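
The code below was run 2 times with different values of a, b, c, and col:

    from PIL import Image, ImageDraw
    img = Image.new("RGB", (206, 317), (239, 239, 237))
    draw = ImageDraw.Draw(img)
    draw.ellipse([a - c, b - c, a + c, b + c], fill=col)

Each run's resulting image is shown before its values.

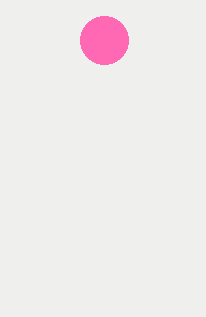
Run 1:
a = 104; b = 40; c = 24; col = 'hotpink'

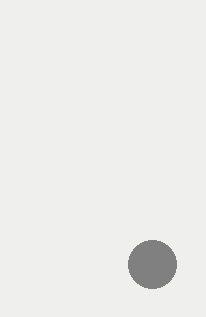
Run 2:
a = 152; b = 264; c = 24; col = 'gray'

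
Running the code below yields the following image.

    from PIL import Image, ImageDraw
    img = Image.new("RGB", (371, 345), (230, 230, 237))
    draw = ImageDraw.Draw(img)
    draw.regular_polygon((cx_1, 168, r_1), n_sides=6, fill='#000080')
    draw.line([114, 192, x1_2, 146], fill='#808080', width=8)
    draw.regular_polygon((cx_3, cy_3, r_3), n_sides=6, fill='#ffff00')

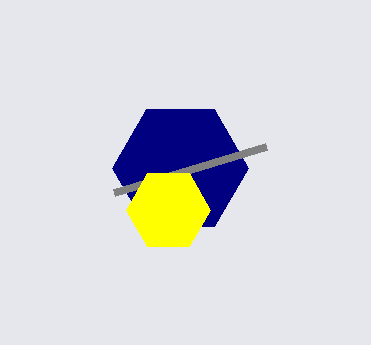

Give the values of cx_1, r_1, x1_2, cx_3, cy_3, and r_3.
cx_1 = 180; r_1 = 68; x1_2 = 266; cx_3 = 168; cy_3 = 210; r_3 = 42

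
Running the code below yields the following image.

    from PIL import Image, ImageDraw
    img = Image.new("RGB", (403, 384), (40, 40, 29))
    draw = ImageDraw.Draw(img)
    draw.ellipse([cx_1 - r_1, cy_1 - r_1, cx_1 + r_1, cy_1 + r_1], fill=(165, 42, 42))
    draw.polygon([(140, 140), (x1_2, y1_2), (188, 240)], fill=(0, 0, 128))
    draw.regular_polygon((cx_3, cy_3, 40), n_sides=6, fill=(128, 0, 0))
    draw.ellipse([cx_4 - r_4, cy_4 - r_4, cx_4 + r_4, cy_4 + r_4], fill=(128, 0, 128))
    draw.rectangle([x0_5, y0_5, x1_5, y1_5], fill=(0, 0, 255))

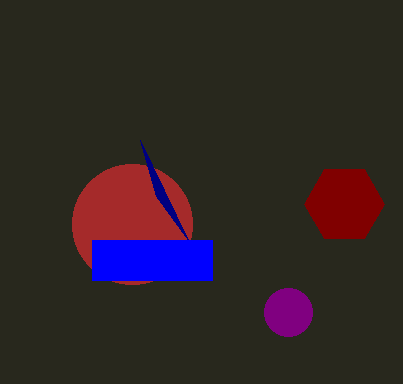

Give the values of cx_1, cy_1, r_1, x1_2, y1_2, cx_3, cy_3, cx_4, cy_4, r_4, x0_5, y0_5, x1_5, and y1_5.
cx_1 = 132; cy_1 = 224; r_1 = 60; x1_2 = 156; y1_2 = 196; cx_3 = 344; cy_3 = 204; cx_4 = 288; cy_4 = 312; r_4 = 24; x0_5 = 92; y0_5 = 240; x1_5 = 212; y1_5 = 280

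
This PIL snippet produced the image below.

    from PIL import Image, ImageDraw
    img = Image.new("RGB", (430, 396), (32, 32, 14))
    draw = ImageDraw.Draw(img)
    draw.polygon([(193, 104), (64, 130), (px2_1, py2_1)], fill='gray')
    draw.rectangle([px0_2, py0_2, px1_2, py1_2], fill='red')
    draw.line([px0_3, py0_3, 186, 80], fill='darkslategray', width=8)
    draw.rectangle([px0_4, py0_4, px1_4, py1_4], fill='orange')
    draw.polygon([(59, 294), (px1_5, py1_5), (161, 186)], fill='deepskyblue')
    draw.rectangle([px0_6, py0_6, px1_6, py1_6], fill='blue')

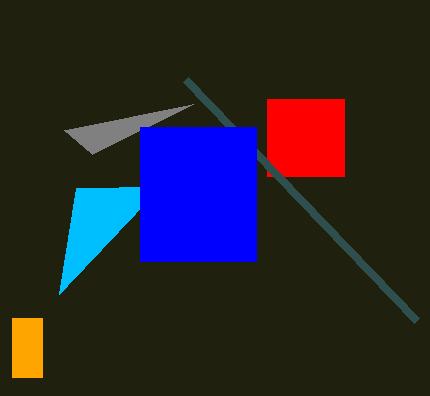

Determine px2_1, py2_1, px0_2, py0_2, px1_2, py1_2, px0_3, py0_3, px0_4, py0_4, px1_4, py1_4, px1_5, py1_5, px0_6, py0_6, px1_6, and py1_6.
px2_1 = 92
py2_1 = 154
px0_2 = 267
py0_2 = 99
px1_2 = 344
py1_2 = 176
px0_3 = 417
py0_3 = 321
px0_4 = 12
py0_4 = 318
px1_4 = 42
py1_4 = 377
px1_5 = 76
py1_5 = 188
px0_6 = 140
py0_6 = 127
px1_6 = 256
py1_6 = 261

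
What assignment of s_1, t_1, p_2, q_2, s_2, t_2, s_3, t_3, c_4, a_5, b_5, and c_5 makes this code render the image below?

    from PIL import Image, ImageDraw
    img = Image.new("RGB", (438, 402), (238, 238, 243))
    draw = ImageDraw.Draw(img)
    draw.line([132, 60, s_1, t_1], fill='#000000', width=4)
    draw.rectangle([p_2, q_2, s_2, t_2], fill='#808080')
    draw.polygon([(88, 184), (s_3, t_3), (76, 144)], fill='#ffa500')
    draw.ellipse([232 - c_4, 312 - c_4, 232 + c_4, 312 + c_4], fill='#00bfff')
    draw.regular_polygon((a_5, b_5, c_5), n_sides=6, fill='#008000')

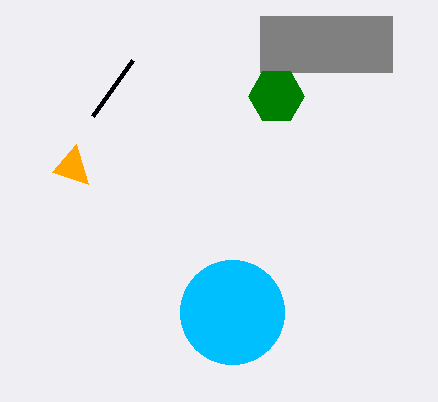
s_1 = 92; t_1 = 116; p_2 = 260; q_2 = 16; s_2 = 392; t_2 = 72; s_3 = 52; t_3 = 172; c_4 = 52; a_5 = 276; b_5 = 96; c_5 = 28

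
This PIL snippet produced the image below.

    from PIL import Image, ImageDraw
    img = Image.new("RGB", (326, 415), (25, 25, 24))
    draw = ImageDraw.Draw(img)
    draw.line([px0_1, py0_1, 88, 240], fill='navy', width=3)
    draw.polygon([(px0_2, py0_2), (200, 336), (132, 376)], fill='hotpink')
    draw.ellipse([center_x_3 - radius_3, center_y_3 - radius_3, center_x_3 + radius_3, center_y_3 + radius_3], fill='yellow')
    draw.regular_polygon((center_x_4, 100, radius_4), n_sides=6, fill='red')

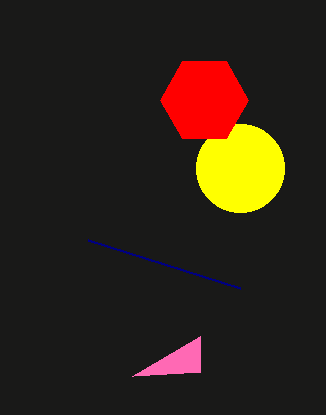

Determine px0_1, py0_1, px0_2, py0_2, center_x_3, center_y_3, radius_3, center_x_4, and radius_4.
px0_1 = 240
py0_1 = 288
px0_2 = 200
py0_2 = 372
center_x_3 = 240
center_y_3 = 168
radius_3 = 44
center_x_4 = 204
radius_4 = 44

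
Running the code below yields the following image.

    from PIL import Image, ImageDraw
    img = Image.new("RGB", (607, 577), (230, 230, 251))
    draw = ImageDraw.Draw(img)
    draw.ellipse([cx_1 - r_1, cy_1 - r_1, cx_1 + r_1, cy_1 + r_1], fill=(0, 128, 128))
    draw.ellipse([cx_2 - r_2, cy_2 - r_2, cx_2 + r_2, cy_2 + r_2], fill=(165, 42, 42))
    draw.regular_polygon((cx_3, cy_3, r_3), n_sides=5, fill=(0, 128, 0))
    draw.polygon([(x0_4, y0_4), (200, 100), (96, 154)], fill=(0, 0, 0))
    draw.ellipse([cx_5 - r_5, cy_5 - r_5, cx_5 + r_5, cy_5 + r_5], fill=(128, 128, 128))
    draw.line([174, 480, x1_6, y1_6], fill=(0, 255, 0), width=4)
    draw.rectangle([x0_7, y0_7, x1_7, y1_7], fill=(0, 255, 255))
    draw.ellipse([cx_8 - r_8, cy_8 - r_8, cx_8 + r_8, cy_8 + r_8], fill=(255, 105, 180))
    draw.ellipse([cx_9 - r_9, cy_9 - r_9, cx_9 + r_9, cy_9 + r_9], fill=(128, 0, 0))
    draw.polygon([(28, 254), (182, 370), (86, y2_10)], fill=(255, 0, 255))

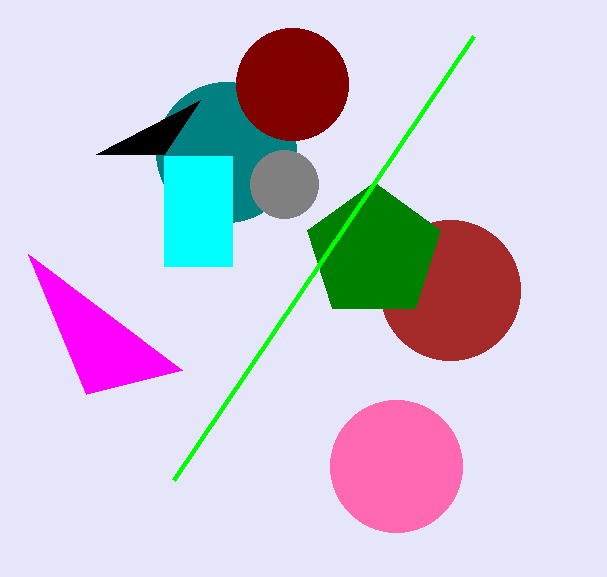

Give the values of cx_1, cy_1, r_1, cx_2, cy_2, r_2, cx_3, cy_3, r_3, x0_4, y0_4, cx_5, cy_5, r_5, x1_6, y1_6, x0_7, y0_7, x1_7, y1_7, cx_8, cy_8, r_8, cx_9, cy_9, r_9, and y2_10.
cx_1 = 226; cy_1 = 152; r_1 = 70; cx_2 = 450; cy_2 = 290; r_2 = 70; cx_3 = 374; cy_3 = 252; r_3 = 70; x0_4 = 164; y0_4 = 154; cx_5 = 284; cy_5 = 184; r_5 = 34; x1_6 = 474; y1_6 = 36; x0_7 = 164; y0_7 = 156; x1_7 = 232; y1_7 = 266; cx_8 = 396; cy_8 = 466; r_8 = 66; cx_9 = 292; cy_9 = 84; r_9 = 56; y2_10 = 394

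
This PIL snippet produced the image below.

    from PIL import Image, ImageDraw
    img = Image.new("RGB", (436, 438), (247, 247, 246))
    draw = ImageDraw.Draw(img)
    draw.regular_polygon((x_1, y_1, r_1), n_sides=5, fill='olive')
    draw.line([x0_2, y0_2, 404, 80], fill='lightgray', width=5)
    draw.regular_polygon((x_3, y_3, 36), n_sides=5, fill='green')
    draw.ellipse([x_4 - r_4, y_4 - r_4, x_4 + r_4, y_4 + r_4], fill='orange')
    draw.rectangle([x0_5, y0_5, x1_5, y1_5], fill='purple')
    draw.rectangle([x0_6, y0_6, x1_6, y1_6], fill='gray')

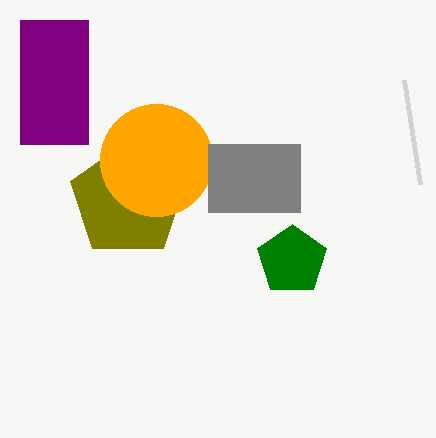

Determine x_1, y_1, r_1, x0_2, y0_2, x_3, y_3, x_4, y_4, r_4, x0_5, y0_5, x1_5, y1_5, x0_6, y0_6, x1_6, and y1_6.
x_1 = 128, y_1 = 200, r_1 = 60, x0_2 = 420, y0_2 = 184, x_3 = 292, y_3 = 260, x_4 = 156, y_4 = 160, r_4 = 56, x0_5 = 20, y0_5 = 20, x1_5 = 88, y1_5 = 144, x0_6 = 208, y0_6 = 144, x1_6 = 300, y1_6 = 212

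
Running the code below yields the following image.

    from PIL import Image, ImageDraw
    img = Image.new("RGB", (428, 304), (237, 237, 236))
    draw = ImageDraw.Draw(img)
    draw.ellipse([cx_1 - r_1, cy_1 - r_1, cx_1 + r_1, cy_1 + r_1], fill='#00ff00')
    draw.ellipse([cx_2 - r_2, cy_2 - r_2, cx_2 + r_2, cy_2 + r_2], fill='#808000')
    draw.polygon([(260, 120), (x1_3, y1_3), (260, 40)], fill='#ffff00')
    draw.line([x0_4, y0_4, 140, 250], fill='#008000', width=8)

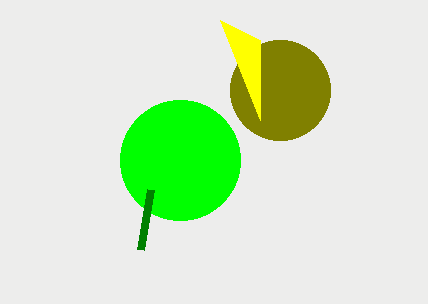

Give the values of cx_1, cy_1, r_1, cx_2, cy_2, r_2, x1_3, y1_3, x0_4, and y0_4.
cx_1 = 180, cy_1 = 160, r_1 = 60, cx_2 = 280, cy_2 = 90, r_2 = 50, x1_3 = 220, y1_3 = 20, x0_4 = 150, y0_4 = 190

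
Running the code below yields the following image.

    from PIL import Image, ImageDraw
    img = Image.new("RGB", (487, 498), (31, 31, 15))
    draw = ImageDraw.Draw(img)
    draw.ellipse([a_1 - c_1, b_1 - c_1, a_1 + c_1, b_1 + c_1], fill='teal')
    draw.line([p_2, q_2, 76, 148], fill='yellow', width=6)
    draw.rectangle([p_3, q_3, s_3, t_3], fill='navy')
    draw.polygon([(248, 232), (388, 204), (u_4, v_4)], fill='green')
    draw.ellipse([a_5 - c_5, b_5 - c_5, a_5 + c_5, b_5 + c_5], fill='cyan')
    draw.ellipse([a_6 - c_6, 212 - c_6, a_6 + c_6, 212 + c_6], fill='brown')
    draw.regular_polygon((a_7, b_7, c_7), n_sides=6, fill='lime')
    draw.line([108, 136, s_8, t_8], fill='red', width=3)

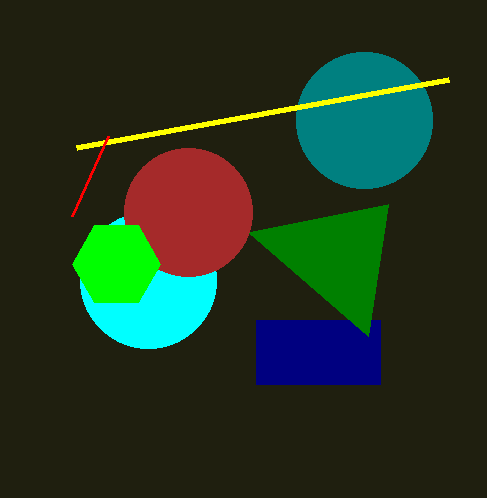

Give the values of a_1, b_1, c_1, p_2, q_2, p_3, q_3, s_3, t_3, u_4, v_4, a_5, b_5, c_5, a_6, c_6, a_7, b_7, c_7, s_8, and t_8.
a_1 = 364
b_1 = 120
c_1 = 68
p_2 = 448
q_2 = 80
p_3 = 256
q_3 = 320
s_3 = 380
t_3 = 384
u_4 = 368
v_4 = 336
a_5 = 148
b_5 = 280
c_5 = 68
a_6 = 188
c_6 = 64
a_7 = 116
b_7 = 264
c_7 = 44
s_8 = 72
t_8 = 216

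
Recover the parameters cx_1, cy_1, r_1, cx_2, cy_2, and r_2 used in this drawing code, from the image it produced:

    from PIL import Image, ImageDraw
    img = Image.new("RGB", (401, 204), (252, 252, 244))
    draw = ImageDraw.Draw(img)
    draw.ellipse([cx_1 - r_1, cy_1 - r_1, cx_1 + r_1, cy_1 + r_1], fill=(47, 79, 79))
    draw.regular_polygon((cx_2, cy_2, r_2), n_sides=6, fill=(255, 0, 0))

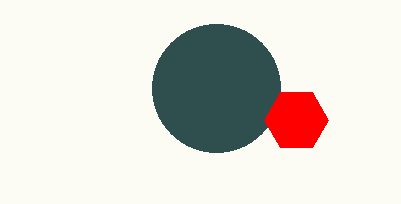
cx_1 = 216, cy_1 = 88, r_1 = 64, cx_2 = 296, cy_2 = 120, r_2 = 32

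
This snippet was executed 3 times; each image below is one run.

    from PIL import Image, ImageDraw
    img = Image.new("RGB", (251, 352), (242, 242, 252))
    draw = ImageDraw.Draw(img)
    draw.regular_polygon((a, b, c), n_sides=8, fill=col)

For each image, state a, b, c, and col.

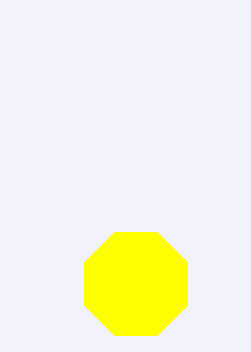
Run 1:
a = 136; b = 284; c = 56; col = 'yellow'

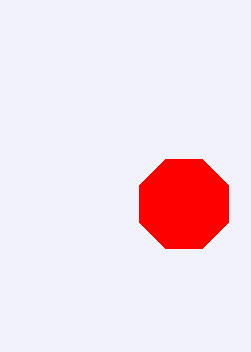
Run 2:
a = 184, b = 204, c = 48, col = 'red'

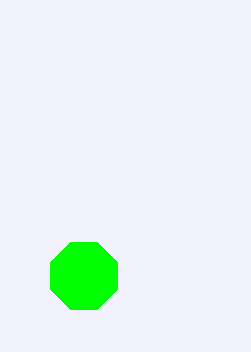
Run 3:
a = 84, b = 276, c = 36, col = 'lime'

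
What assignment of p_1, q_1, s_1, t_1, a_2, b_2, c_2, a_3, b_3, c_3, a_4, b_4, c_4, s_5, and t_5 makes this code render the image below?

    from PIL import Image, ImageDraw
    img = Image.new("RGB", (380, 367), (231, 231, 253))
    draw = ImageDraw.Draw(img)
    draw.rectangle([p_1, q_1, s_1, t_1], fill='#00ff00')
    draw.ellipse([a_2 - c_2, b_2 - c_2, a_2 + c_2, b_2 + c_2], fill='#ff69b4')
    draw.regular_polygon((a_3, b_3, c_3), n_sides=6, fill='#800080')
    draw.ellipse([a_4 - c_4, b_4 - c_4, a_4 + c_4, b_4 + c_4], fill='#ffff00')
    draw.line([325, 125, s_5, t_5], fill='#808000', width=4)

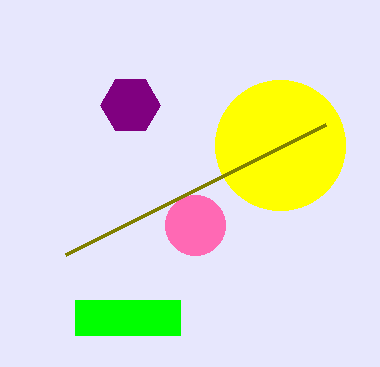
p_1 = 75, q_1 = 300, s_1 = 180, t_1 = 335, a_2 = 195, b_2 = 225, c_2 = 30, a_3 = 130, b_3 = 105, c_3 = 30, a_4 = 280, b_4 = 145, c_4 = 65, s_5 = 65, t_5 = 255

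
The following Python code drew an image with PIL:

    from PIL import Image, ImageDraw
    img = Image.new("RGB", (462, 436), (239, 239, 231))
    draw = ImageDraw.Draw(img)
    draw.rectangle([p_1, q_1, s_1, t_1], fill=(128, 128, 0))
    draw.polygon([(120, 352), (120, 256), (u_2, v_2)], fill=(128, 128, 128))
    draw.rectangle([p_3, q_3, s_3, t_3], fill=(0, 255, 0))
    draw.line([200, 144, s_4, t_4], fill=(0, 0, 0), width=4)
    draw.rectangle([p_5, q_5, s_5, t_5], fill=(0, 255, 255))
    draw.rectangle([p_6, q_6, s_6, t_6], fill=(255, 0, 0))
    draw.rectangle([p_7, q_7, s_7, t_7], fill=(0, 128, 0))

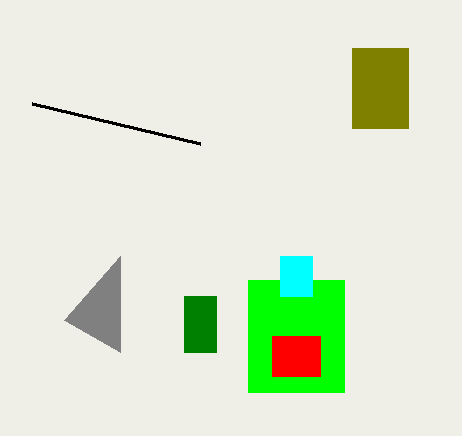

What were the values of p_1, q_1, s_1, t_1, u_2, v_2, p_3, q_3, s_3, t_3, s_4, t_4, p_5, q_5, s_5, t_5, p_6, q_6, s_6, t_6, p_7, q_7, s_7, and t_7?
p_1 = 352; q_1 = 48; s_1 = 408; t_1 = 128; u_2 = 64; v_2 = 320; p_3 = 248; q_3 = 280; s_3 = 344; t_3 = 392; s_4 = 32; t_4 = 104; p_5 = 280; q_5 = 256; s_5 = 312; t_5 = 296; p_6 = 272; q_6 = 336; s_6 = 320; t_6 = 376; p_7 = 184; q_7 = 296; s_7 = 216; t_7 = 352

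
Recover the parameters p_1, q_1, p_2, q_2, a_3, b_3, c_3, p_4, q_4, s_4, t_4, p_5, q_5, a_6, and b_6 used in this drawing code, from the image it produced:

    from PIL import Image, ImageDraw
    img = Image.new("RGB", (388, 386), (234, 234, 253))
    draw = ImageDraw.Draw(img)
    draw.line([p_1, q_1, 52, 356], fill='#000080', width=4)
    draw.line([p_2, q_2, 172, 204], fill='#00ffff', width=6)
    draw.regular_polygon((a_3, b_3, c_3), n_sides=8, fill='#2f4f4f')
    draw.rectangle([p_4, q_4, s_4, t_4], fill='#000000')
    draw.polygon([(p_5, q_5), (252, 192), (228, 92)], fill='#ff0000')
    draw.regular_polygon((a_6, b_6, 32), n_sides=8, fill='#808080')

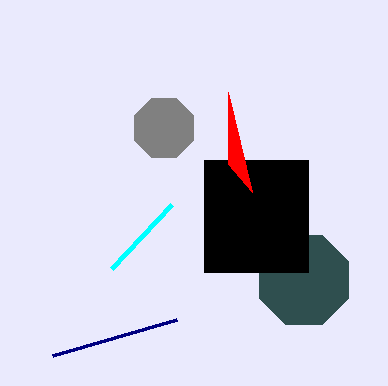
p_1 = 176, q_1 = 320, p_2 = 112, q_2 = 268, a_3 = 304, b_3 = 280, c_3 = 48, p_4 = 204, q_4 = 160, s_4 = 308, t_4 = 272, p_5 = 228, q_5 = 164, a_6 = 164, b_6 = 128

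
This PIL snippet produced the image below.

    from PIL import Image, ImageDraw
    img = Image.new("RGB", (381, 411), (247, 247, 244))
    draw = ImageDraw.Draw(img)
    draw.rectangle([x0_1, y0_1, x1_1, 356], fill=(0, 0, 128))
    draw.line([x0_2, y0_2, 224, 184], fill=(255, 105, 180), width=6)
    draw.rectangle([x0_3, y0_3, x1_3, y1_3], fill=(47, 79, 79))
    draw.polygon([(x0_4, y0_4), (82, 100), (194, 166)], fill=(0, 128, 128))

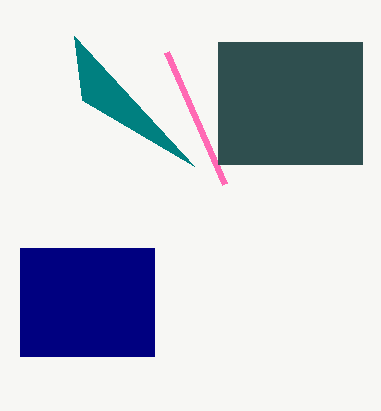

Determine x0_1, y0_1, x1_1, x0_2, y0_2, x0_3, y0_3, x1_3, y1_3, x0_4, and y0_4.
x0_1 = 20
y0_1 = 248
x1_1 = 154
x0_2 = 166
y0_2 = 52
x0_3 = 218
y0_3 = 42
x1_3 = 362
y1_3 = 164
x0_4 = 74
y0_4 = 36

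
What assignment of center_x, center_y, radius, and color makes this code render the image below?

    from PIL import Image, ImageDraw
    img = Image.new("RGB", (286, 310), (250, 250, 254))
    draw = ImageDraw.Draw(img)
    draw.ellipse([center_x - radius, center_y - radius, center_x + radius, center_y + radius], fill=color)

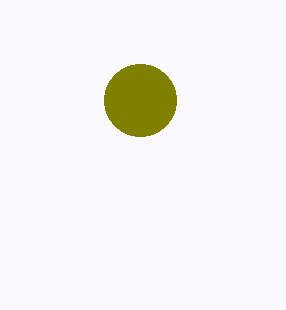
center_x = 140; center_y = 100; radius = 36; color = 'olive'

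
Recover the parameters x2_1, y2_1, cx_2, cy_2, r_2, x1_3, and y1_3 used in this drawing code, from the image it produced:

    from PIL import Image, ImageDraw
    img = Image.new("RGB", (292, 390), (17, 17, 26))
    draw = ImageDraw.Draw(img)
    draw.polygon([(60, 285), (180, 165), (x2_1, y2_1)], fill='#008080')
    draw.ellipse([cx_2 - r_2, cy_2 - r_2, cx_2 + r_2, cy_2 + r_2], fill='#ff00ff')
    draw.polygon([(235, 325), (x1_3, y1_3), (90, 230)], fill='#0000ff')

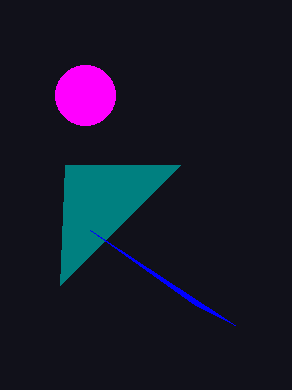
x2_1 = 65; y2_1 = 165; cx_2 = 85; cy_2 = 95; r_2 = 30; x1_3 = 195; y1_3 = 305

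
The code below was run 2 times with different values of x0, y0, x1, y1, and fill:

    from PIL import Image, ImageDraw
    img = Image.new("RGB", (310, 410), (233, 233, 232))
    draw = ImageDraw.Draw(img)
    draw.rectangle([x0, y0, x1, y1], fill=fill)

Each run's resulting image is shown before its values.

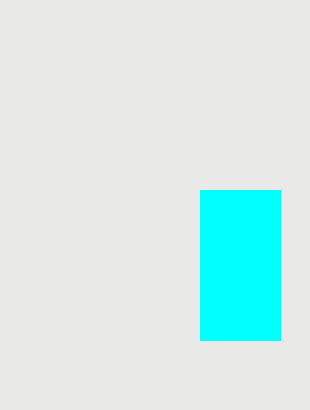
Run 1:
x0 = 200, y0 = 190, x1 = 280, y1 = 340, fill = 'cyan'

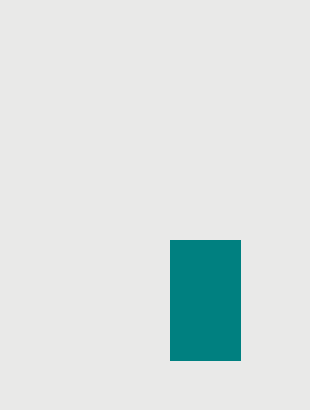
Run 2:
x0 = 170, y0 = 240, x1 = 240, y1 = 360, fill = 'teal'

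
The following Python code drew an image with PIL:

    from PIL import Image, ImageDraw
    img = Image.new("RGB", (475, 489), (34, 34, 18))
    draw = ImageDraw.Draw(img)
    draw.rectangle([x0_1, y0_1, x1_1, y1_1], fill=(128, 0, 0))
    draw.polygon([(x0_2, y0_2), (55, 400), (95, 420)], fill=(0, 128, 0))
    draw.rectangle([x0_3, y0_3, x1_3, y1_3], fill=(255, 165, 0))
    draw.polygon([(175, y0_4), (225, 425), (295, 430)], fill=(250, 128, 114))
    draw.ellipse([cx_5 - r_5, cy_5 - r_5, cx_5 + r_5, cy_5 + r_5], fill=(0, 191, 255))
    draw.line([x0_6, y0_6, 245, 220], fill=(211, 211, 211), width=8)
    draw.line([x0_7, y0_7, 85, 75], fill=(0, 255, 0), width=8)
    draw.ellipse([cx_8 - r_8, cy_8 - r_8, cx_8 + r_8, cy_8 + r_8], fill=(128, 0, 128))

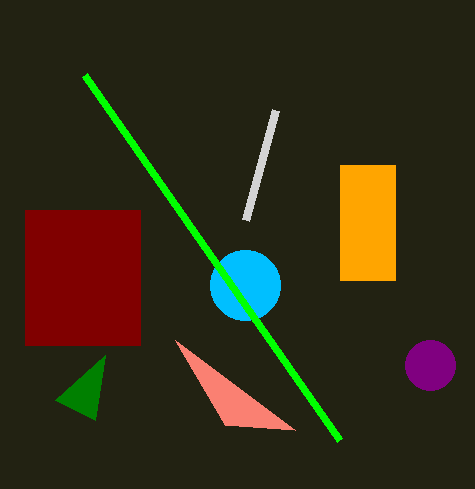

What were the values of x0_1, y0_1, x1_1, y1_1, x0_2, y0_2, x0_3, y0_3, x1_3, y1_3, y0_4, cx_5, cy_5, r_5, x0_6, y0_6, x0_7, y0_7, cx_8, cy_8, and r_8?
x0_1 = 25
y0_1 = 210
x1_1 = 140
y1_1 = 345
x0_2 = 105
y0_2 = 355
x0_3 = 340
y0_3 = 165
x1_3 = 395
y1_3 = 280
y0_4 = 340
cx_5 = 245
cy_5 = 285
r_5 = 35
x0_6 = 275
y0_6 = 110
x0_7 = 340
y0_7 = 440
cx_8 = 430
cy_8 = 365
r_8 = 25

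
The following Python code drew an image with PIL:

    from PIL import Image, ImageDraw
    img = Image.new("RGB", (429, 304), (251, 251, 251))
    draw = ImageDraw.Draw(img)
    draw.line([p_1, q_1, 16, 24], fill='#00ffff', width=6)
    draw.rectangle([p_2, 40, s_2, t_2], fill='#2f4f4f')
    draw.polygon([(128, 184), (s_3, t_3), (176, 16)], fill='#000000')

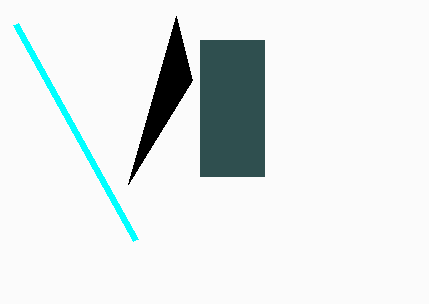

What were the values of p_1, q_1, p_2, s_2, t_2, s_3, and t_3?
p_1 = 136; q_1 = 240; p_2 = 200; s_2 = 264; t_2 = 176; s_3 = 192; t_3 = 80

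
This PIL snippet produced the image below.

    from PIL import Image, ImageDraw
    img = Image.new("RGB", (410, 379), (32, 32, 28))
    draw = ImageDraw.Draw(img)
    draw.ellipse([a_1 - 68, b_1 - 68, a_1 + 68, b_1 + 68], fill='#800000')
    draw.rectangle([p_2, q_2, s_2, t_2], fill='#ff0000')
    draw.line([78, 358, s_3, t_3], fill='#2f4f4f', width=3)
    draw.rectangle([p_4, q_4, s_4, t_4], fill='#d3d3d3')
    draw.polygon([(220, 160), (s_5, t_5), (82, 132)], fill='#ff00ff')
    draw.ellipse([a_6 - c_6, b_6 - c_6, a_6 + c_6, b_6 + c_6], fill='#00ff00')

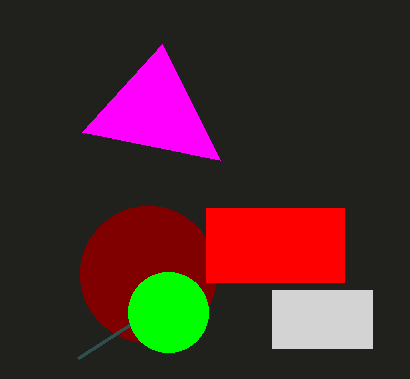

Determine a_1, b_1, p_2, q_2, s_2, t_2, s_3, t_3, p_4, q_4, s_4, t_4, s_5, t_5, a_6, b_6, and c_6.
a_1 = 148; b_1 = 274; p_2 = 206; q_2 = 208; s_2 = 344; t_2 = 282; s_3 = 196; t_3 = 282; p_4 = 272; q_4 = 290; s_4 = 372; t_4 = 348; s_5 = 162; t_5 = 44; a_6 = 168; b_6 = 312; c_6 = 40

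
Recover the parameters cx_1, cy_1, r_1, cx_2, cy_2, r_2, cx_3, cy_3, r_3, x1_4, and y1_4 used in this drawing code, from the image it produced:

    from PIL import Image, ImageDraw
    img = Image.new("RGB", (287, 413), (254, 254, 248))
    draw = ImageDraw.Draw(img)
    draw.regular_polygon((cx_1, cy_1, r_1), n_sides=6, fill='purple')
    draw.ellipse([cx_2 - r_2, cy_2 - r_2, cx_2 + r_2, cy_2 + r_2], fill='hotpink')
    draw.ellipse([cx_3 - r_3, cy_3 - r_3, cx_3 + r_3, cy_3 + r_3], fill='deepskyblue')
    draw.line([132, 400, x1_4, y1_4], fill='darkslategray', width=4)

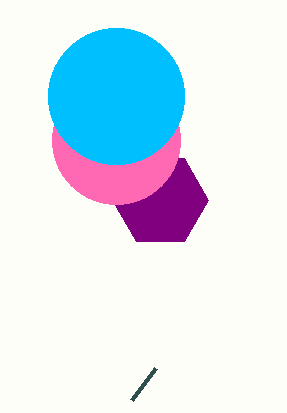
cx_1 = 160, cy_1 = 200, r_1 = 48, cx_2 = 116, cy_2 = 140, r_2 = 64, cx_3 = 116, cy_3 = 96, r_3 = 68, x1_4 = 156, y1_4 = 368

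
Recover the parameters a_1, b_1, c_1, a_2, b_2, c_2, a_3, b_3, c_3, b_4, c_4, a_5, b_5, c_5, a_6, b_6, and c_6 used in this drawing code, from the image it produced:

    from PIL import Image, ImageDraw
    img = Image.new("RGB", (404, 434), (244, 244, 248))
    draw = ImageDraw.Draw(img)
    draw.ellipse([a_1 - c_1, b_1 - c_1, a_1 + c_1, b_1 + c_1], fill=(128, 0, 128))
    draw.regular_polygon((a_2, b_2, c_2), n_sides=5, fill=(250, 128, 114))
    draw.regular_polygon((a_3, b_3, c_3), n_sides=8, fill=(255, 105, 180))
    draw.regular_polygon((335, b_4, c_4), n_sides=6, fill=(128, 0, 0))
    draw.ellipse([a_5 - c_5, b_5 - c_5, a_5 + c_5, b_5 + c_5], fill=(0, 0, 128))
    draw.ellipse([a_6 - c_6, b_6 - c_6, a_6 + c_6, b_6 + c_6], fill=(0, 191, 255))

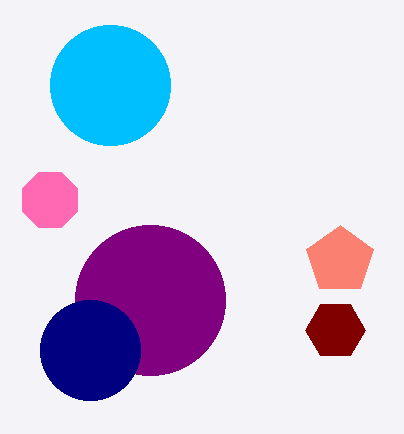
a_1 = 150; b_1 = 300; c_1 = 75; a_2 = 340; b_2 = 260; c_2 = 35; a_3 = 50; b_3 = 200; c_3 = 30; b_4 = 330; c_4 = 30; a_5 = 90; b_5 = 350; c_5 = 50; a_6 = 110; b_6 = 85; c_6 = 60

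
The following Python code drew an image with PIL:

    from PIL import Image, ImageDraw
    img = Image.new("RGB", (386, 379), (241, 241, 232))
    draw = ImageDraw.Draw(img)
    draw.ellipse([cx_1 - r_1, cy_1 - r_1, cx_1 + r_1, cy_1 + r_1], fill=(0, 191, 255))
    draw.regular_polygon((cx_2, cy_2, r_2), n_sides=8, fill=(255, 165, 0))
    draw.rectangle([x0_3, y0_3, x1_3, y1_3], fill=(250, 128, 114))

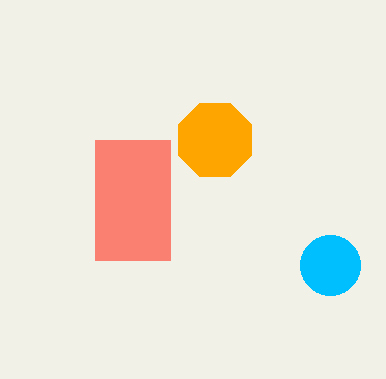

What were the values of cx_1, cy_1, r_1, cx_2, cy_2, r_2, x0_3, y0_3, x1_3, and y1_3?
cx_1 = 330; cy_1 = 265; r_1 = 30; cx_2 = 215; cy_2 = 140; r_2 = 40; x0_3 = 95; y0_3 = 140; x1_3 = 170; y1_3 = 260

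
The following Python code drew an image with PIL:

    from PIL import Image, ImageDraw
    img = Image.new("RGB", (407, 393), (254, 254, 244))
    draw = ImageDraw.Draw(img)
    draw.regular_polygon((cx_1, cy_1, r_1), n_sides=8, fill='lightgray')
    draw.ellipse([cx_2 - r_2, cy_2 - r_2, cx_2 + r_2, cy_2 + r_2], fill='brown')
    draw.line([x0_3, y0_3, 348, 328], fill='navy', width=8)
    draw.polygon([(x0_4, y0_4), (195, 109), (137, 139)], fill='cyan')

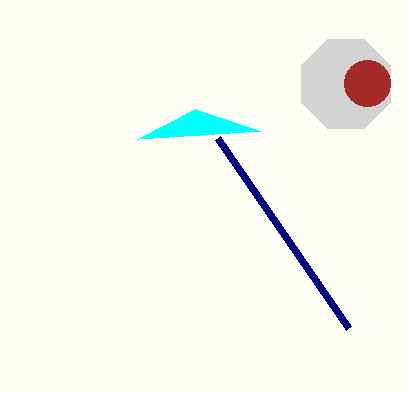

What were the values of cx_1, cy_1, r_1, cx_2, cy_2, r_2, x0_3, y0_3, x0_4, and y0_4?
cx_1 = 346
cy_1 = 84
r_1 = 48
cx_2 = 367
cy_2 = 83
r_2 = 23
x0_3 = 217
y0_3 = 138
x0_4 = 261
y0_4 = 131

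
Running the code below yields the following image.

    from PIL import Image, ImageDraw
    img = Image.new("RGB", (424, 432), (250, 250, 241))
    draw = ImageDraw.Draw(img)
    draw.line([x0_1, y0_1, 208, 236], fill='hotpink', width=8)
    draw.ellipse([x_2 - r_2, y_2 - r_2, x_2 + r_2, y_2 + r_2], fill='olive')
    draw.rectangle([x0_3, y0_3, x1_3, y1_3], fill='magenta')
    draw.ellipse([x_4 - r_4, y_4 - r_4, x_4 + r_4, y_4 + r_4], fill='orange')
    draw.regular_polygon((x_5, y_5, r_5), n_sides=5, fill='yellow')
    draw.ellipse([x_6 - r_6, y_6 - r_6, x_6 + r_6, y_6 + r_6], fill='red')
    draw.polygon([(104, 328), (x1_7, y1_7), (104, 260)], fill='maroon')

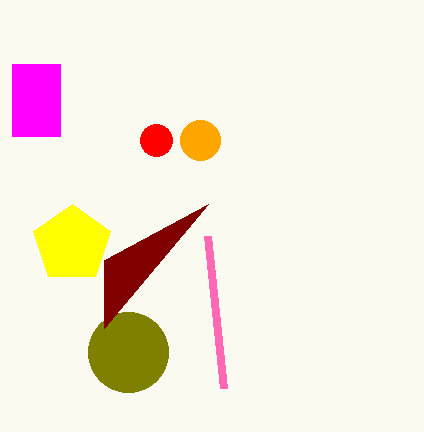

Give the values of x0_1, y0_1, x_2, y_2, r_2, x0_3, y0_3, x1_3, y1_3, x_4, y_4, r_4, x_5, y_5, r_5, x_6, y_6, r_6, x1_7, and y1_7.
x0_1 = 224, y0_1 = 388, x_2 = 128, y_2 = 352, r_2 = 40, x0_3 = 12, y0_3 = 64, x1_3 = 60, y1_3 = 136, x_4 = 200, y_4 = 140, r_4 = 20, x_5 = 72, y_5 = 244, r_5 = 40, x_6 = 156, y_6 = 140, r_6 = 16, x1_7 = 208, y1_7 = 204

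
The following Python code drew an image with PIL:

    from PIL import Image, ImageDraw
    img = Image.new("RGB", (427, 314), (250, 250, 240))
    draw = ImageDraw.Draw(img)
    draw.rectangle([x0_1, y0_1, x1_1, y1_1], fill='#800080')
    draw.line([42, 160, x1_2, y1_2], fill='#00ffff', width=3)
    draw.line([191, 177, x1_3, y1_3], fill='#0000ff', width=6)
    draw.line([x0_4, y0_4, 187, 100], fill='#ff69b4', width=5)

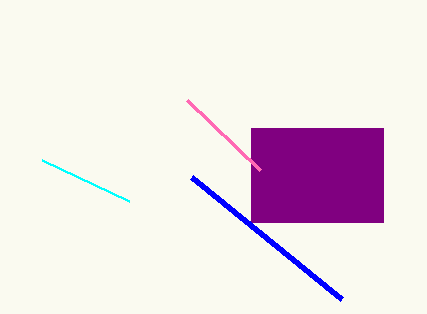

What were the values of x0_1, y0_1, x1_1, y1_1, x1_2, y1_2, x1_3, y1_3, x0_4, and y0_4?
x0_1 = 251
y0_1 = 128
x1_1 = 383
y1_1 = 222
x1_2 = 129
y1_2 = 201
x1_3 = 341
y1_3 = 299
x0_4 = 260
y0_4 = 170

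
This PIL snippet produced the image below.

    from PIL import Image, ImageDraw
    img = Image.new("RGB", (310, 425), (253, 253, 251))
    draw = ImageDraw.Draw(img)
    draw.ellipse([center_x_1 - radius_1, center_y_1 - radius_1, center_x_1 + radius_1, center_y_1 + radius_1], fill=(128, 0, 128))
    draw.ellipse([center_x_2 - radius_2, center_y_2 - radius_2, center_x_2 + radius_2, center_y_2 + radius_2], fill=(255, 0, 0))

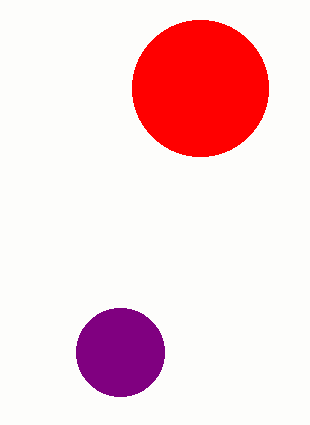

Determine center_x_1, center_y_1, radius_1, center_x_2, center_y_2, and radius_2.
center_x_1 = 120, center_y_1 = 352, radius_1 = 44, center_x_2 = 200, center_y_2 = 88, radius_2 = 68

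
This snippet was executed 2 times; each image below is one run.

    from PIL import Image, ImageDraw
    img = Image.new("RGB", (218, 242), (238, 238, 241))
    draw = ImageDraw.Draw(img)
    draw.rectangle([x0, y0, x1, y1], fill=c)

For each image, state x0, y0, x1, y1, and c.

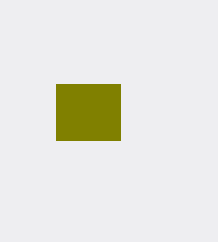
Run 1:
x0 = 56
y0 = 84
x1 = 120
y1 = 140
c = 'olive'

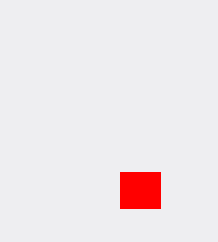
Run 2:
x0 = 120, y0 = 172, x1 = 160, y1 = 208, c = 'red'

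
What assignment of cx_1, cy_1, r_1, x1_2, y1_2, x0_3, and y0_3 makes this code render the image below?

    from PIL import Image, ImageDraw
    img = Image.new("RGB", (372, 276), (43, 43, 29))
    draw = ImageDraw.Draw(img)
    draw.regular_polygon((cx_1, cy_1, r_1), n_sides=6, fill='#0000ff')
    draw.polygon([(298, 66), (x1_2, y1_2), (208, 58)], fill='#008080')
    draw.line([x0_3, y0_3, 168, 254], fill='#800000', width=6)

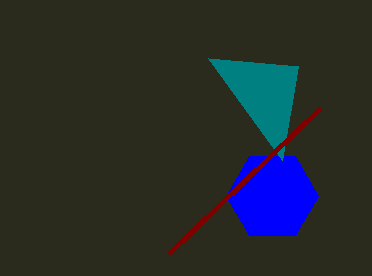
cx_1 = 272
cy_1 = 196
r_1 = 46
x1_2 = 282
y1_2 = 160
x0_3 = 320
y0_3 = 108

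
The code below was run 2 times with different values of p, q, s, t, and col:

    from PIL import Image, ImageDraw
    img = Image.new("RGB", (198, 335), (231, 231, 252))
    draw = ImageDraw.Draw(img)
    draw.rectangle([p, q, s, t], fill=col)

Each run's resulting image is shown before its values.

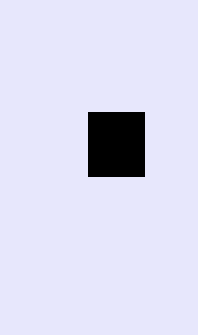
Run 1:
p = 88, q = 112, s = 144, t = 176, col = 'black'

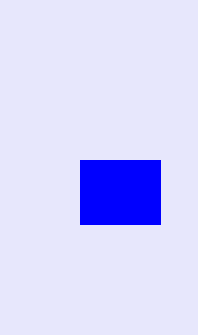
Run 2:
p = 80; q = 160; s = 160; t = 224; col = 'blue'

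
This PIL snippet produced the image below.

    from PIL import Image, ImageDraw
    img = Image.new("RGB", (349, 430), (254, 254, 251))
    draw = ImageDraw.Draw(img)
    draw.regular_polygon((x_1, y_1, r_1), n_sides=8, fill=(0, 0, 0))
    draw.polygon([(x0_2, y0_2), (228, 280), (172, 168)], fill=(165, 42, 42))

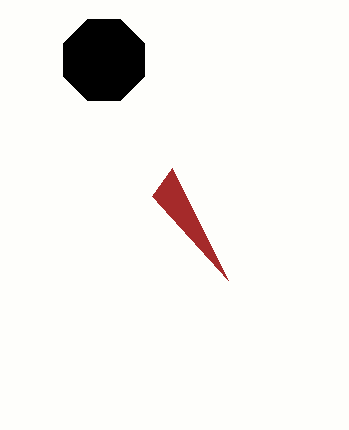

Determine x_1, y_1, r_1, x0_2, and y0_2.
x_1 = 104
y_1 = 60
r_1 = 44
x0_2 = 152
y0_2 = 196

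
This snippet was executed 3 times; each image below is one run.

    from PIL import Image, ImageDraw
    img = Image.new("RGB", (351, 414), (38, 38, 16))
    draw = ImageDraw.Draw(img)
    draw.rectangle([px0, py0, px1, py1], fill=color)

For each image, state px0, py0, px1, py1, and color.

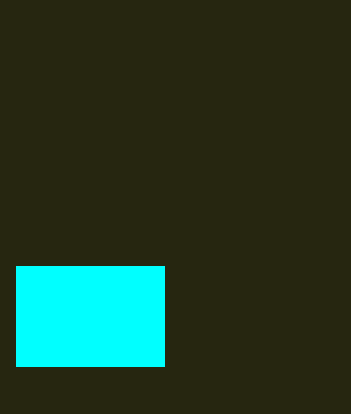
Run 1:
px0 = 16; py0 = 266; px1 = 164; py1 = 366; color = 'cyan'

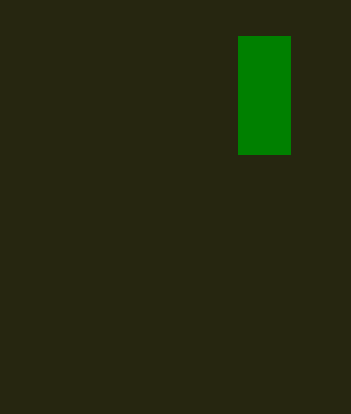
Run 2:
px0 = 238
py0 = 36
px1 = 290
py1 = 154
color = 'green'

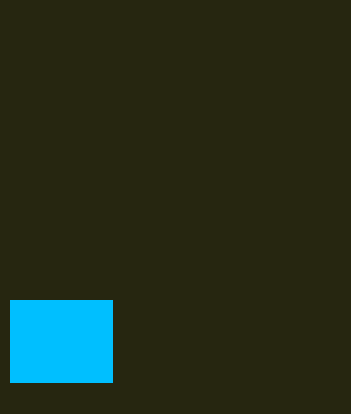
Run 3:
px0 = 10; py0 = 300; px1 = 112; py1 = 382; color = 'deepskyblue'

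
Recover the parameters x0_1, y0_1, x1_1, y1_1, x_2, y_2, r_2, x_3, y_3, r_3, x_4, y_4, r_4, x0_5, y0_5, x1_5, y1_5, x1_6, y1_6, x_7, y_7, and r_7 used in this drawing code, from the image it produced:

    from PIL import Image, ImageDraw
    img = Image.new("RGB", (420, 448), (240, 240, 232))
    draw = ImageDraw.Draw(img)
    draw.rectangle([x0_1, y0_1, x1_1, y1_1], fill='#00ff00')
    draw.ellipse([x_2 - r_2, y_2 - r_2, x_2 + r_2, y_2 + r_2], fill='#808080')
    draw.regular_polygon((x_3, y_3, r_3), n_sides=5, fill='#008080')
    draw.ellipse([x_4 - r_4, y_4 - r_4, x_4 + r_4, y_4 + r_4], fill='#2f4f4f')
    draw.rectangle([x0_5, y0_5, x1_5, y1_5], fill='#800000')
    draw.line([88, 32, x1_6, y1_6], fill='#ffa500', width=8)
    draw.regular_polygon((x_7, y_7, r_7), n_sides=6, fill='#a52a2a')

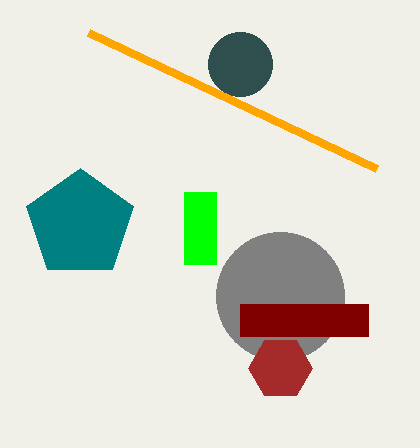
x0_1 = 184; y0_1 = 192; x1_1 = 216; y1_1 = 264; x_2 = 280; y_2 = 296; r_2 = 64; x_3 = 80; y_3 = 224; r_3 = 56; x_4 = 240; y_4 = 64; r_4 = 32; x0_5 = 240; y0_5 = 304; x1_5 = 368; y1_5 = 336; x1_6 = 376; y1_6 = 168; x_7 = 280; y_7 = 368; r_7 = 32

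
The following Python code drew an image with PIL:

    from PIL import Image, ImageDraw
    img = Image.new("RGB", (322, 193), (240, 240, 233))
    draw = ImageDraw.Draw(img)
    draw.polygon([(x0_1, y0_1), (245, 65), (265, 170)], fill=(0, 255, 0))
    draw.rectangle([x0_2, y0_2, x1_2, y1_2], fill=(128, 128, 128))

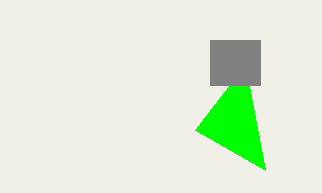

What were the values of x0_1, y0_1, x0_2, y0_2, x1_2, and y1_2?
x0_1 = 195, y0_1 = 130, x0_2 = 210, y0_2 = 40, x1_2 = 260, y1_2 = 85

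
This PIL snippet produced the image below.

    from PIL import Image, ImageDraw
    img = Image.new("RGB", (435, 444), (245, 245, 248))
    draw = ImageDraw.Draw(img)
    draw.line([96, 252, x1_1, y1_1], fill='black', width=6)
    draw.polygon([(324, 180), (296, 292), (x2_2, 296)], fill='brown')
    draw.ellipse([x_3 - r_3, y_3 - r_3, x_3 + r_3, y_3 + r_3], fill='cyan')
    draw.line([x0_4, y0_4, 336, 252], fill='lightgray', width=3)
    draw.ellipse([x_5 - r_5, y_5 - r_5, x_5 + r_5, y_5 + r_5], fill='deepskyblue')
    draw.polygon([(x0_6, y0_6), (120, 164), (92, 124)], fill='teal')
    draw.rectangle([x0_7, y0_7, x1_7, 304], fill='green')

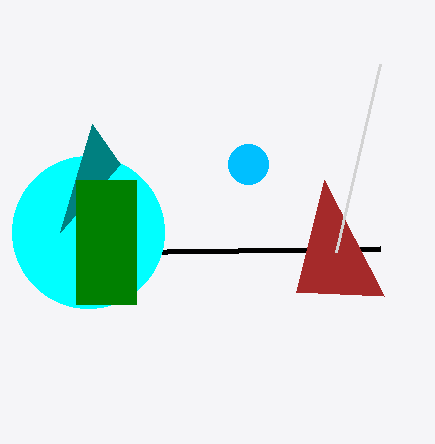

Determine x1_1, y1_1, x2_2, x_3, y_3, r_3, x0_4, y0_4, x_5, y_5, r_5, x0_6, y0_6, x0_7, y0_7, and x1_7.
x1_1 = 380; y1_1 = 248; x2_2 = 384; x_3 = 88; y_3 = 232; r_3 = 76; x0_4 = 380; y0_4 = 64; x_5 = 248; y_5 = 164; r_5 = 20; x0_6 = 60; y0_6 = 232; x0_7 = 76; y0_7 = 180; x1_7 = 136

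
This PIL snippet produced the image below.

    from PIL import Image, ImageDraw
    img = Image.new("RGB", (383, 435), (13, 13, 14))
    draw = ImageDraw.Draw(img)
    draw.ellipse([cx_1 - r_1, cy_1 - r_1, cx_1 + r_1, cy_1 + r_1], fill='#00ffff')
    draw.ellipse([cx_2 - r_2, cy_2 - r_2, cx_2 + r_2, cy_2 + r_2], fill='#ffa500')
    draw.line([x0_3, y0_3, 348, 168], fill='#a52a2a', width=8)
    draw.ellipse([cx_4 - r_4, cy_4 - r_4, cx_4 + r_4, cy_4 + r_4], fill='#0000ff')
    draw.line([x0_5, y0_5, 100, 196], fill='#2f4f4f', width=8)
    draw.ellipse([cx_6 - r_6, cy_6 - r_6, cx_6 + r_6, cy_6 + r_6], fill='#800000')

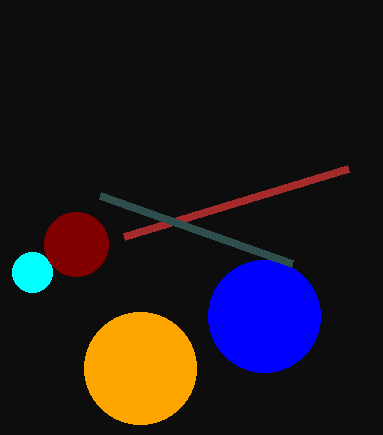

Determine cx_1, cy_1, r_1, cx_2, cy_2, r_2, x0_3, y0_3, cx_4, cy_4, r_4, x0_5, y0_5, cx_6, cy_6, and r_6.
cx_1 = 32; cy_1 = 272; r_1 = 20; cx_2 = 140; cy_2 = 368; r_2 = 56; x0_3 = 124; y0_3 = 236; cx_4 = 264; cy_4 = 316; r_4 = 56; x0_5 = 292; y0_5 = 264; cx_6 = 76; cy_6 = 244; r_6 = 32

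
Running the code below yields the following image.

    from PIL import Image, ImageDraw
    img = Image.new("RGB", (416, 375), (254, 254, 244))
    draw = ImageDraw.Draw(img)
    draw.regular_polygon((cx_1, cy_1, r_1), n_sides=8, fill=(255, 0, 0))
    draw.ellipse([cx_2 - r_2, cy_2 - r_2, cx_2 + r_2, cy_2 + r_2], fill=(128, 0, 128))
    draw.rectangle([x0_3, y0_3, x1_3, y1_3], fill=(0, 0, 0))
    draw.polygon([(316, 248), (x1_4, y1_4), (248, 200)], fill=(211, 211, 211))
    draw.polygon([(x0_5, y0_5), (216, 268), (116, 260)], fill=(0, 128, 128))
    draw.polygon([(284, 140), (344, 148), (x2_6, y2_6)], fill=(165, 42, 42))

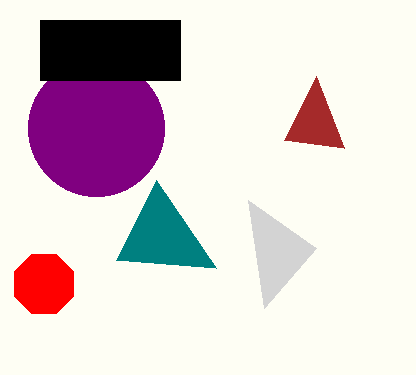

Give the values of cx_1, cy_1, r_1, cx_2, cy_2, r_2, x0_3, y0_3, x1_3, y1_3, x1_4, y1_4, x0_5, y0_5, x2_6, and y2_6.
cx_1 = 44
cy_1 = 284
r_1 = 32
cx_2 = 96
cy_2 = 128
r_2 = 68
x0_3 = 40
y0_3 = 20
x1_3 = 180
y1_3 = 80
x1_4 = 264
y1_4 = 308
x0_5 = 156
y0_5 = 180
x2_6 = 316
y2_6 = 76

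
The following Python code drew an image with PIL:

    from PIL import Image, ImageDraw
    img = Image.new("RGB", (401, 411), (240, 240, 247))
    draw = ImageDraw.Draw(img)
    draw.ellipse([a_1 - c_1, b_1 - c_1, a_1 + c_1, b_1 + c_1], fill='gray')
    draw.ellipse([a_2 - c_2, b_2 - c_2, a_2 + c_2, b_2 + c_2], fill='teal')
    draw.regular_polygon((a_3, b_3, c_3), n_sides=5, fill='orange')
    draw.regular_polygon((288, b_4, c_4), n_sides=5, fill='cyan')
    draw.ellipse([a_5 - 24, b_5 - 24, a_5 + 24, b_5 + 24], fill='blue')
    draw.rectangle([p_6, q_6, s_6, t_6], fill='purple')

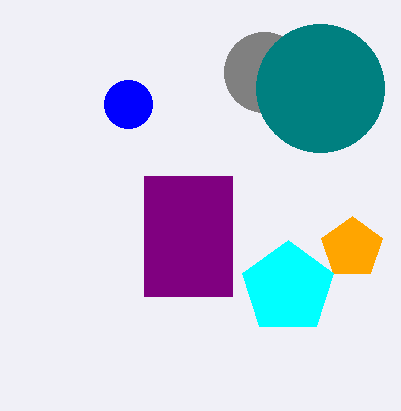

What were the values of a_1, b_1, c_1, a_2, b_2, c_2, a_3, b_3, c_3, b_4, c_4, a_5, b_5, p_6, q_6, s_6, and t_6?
a_1 = 264; b_1 = 72; c_1 = 40; a_2 = 320; b_2 = 88; c_2 = 64; a_3 = 352; b_3 = 248; c_3 = 32; b_4 = 288; c_4 = 48; a_5 = 128; b_5 = 104; p_6 = 144; q_6 = 176; s_6 = 232; t_6 = 296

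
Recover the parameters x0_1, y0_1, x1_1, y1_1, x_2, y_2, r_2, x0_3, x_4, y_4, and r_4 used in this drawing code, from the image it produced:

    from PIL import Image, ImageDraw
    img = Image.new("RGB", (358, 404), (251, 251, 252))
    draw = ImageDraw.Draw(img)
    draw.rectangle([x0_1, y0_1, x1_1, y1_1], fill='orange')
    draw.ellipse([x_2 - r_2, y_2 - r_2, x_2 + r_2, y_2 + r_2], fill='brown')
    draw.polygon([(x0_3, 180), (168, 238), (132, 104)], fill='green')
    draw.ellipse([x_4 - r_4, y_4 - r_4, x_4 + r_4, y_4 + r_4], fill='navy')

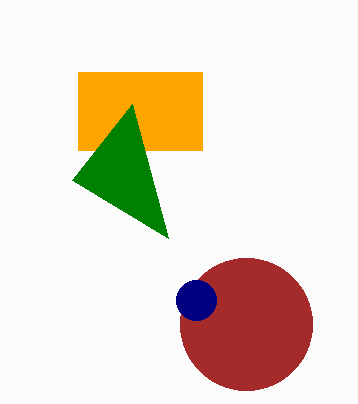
x0_1 = 78; y0_1 = 72; x1_1 = 202; y1_1 = 150; x_2 = 246; y_2 = 324; r_2 = 66; x0_3 = 72; x_4 = 196; y_4 = 300; r_4 = 20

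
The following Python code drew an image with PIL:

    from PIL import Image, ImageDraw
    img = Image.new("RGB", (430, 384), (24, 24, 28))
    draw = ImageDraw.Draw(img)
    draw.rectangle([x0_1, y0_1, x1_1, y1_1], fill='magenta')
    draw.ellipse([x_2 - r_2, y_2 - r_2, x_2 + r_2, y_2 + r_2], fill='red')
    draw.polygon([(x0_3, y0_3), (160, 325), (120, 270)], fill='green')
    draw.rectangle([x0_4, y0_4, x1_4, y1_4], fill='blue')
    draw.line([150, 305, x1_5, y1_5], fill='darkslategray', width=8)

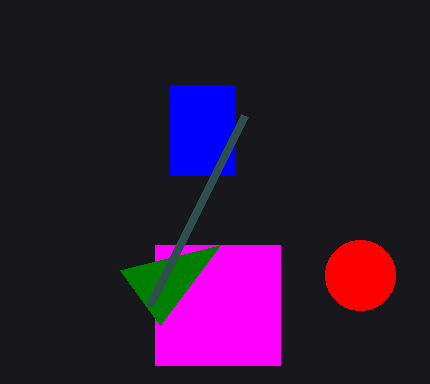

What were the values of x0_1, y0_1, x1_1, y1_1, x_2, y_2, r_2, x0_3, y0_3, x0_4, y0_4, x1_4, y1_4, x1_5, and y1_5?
x0_1 = 155; y0_1 = 245; x1_1 = 280; y1_1 = 365; x_2 = 360; y_2 = 275; r_2 = 35; x0_3 = 220; y0_3 = 245; x0_4 = 170; y0_4 = 85; x1_4 = 235; y1_4 = 175; x1_5 = 245; y1_5 = 115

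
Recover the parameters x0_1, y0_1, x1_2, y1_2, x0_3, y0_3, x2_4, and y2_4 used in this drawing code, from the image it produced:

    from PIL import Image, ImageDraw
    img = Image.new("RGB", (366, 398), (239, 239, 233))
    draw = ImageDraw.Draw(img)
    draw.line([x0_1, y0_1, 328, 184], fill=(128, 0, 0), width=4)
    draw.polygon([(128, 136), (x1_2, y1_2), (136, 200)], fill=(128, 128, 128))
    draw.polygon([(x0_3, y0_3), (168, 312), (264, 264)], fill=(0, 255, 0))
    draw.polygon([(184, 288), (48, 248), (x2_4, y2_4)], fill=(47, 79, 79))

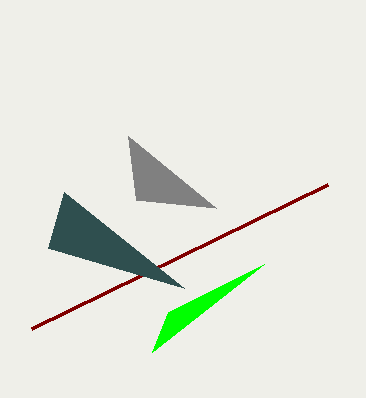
x0_1 = 32; y0_1 = 328; x1_2 = 216; y1_2 = 208; x0_3 = 152; y0_3 = 352; x2_4 = 64; y2_4 = 192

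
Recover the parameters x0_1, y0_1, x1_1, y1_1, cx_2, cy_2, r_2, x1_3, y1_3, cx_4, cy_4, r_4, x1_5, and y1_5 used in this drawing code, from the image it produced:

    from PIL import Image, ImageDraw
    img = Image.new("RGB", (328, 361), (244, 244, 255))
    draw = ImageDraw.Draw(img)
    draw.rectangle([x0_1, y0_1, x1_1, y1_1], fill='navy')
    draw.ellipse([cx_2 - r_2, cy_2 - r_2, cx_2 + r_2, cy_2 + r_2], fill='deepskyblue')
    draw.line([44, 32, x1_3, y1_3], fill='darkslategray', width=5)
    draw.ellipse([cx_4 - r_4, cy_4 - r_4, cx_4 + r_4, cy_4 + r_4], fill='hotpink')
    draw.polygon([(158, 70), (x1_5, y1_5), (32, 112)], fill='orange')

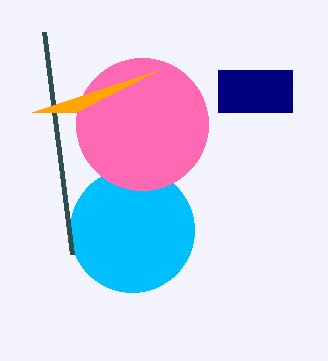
x0_1 = 218
y0_1 = 70
x1_1 = 292
y1_1 = 112
cx_2 = 132
cy_2 = 230
r_2 = 62
x1_3 = 72
y1_3 = 254
cx_4 = 142
cy_4 = 124
r_4 = 66
x1_5 = 76
y1_5 = 112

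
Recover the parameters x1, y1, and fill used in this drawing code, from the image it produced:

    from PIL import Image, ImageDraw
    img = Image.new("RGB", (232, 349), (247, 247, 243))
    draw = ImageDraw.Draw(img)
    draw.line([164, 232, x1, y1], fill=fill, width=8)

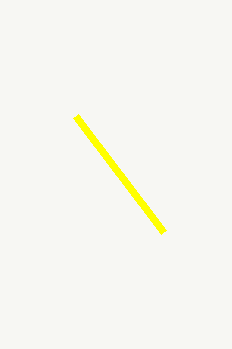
x1 = 76
y1 = 116
fill = 'yellow'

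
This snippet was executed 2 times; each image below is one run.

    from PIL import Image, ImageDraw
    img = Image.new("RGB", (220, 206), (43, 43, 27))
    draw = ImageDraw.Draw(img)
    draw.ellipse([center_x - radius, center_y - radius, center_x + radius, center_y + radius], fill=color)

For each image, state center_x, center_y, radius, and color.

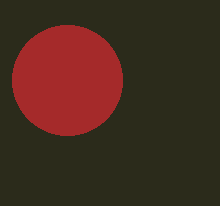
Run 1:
center_x = 67; center_y = 80; radius = 55; color = 'brown'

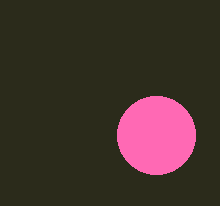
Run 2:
center_x = 156; center_y = 135; radius = 39; color = 'hotpink'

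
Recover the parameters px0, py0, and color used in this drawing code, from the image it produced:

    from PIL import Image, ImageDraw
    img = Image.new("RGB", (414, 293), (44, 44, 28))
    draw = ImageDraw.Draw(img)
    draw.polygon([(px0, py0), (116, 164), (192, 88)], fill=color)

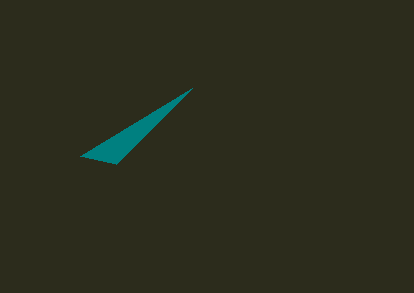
px0 = 80, py0 = 156, color = 'teal'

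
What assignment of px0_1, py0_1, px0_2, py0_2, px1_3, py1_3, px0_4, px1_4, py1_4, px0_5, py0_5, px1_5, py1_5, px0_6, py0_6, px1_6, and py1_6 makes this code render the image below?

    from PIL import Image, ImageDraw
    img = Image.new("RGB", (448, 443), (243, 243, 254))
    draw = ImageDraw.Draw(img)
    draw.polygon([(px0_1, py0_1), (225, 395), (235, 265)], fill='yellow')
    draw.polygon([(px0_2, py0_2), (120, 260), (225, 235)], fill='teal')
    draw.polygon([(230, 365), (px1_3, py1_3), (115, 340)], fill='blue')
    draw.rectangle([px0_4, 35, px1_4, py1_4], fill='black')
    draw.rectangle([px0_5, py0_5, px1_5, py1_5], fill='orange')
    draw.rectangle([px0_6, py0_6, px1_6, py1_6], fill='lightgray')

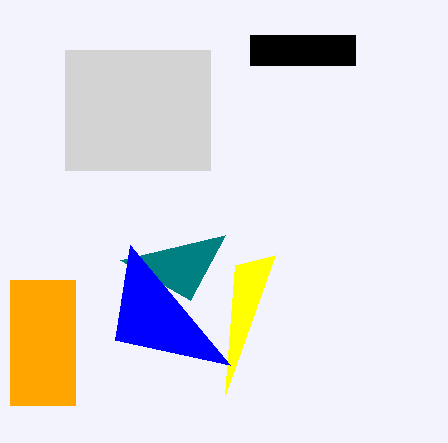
px0_1 = 275, py0_1 = 255, px0_2 = 190, py0_2 = 300, px1_3 = 130, py1_3 = 245, px0_4 = 250, px1_4 = 355, py1_4 = 65, px0_5 = 10, py0_5 = 280, px1_5 = 75, py1_5 = 405, px0_6 = 65, py0_6 = 50, px1_6 = 210, py1_6 = 170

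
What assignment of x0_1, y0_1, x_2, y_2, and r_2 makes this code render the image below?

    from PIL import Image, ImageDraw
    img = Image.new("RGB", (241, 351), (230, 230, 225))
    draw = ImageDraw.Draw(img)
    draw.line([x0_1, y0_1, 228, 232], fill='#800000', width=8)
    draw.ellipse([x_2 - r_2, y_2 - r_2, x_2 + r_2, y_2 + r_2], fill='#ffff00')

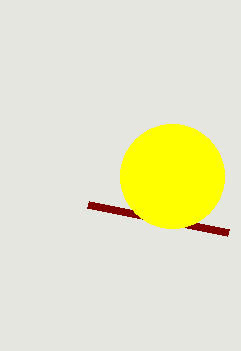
x0_1 = 88, y0_1 = 204, x_2 = 172, y_2 = 176, r_2 = 52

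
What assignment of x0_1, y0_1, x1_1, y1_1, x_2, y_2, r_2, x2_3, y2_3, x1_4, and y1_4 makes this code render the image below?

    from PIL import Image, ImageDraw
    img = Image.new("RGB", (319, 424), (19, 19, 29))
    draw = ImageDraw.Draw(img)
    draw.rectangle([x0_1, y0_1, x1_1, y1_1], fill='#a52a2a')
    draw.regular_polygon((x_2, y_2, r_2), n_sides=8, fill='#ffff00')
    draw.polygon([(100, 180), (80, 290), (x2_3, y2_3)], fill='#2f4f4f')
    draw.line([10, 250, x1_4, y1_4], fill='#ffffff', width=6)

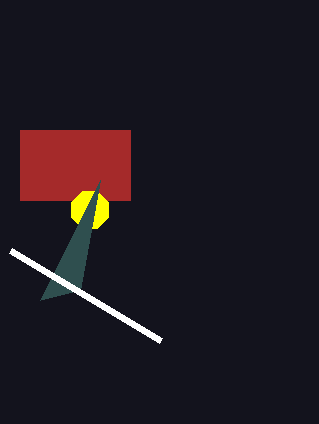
x0_1 = 20, y0_1 = 130, x1_1 = 130, y1_1 = 200, x_2 = 90, y_2 = 210, r_2 = 20, x2_3 = 40, y2_3 = 300, x1_4 = 160, y1_4 = 340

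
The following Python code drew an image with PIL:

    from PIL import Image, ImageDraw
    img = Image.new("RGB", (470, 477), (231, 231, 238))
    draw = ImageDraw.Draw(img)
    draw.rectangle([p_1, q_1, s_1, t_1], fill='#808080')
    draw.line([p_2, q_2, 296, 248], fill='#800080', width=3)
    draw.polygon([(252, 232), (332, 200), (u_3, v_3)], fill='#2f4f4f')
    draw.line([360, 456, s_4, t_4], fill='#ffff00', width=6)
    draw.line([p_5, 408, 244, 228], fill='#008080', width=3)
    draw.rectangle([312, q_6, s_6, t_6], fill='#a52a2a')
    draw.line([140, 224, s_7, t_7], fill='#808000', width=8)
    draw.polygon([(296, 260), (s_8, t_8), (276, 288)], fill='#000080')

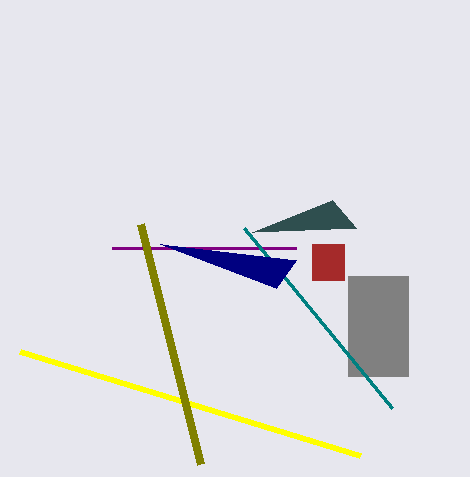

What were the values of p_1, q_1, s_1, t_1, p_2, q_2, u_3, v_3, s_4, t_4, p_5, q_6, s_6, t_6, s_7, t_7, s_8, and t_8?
p_1 = 348
q_1 = 276
s_1 = 408
t_1 = 376
p_2 = 112
q_2 = 248
u_3 = 356
v_3 = 228
s_4 = 20
t_4 = 352
p_5 = 392
q_6 = 244
s_6 = 344
t_6 = 280
s_7 = 200
t_7 = 464
s_8 = 160
t_8 = 244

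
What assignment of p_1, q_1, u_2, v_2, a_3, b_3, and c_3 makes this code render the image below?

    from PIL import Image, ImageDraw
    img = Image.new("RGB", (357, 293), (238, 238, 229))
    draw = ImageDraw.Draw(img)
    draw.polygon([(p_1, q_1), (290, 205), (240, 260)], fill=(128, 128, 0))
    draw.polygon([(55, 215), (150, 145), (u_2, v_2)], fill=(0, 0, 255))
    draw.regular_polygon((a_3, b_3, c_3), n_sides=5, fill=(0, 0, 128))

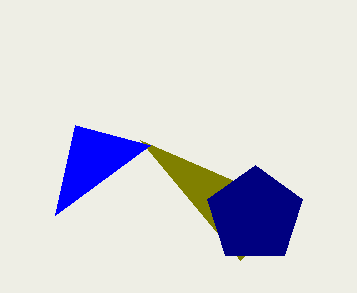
p_1 = 140; q_1 = 140; u_2 = 75; v_2 = 125; a_3 = 255; b_3 = 215; c_3 = 50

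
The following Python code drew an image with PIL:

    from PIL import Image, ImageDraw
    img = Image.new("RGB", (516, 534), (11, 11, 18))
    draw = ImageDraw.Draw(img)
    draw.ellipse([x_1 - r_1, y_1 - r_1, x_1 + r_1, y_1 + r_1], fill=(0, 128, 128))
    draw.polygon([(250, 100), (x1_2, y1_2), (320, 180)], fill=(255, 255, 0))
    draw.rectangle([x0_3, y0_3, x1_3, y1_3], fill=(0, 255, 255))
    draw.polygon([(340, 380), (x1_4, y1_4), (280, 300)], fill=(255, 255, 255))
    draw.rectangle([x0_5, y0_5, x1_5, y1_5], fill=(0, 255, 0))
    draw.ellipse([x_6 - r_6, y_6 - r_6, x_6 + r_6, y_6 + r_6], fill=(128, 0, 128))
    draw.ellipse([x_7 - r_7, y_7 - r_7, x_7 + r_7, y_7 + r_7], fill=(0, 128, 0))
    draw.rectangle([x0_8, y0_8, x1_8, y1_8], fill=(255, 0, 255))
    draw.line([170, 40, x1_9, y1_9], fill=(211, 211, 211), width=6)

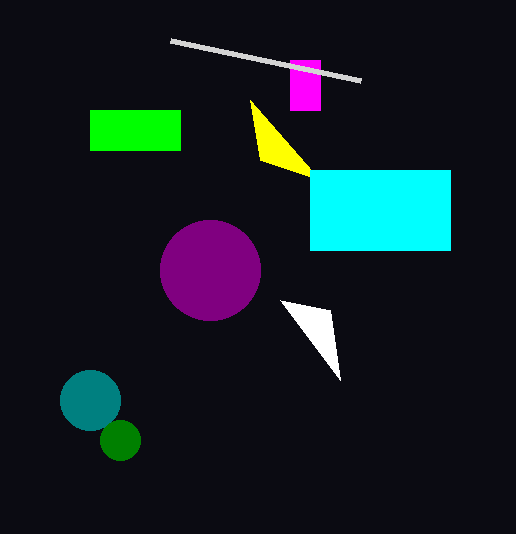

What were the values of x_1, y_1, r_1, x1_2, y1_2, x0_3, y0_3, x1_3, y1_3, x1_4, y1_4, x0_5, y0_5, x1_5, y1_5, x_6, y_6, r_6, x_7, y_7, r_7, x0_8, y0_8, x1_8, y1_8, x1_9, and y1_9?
x_1 = 90, y_1 = 400, r_1 = 30, x1_2 = 260, y1_2 = 160, x0_3 = 310, y0_3 = 170, x1_3 = 450, y1_3 = 250, x1_4 = 330, y1_4 = 310, x0_5 = 90, y0_5 = 110, x1_5 = 180, y1_5 = 150, x_6 = 210, y_6 = 270, r_6 = 50, x_7 = 120, y_7 = 440, r_7 = 20, x0_8 = 290, y0_8 = 60, x1_8 = 320, y1_8 = 110, x1_9 = 360, y1_9 = 80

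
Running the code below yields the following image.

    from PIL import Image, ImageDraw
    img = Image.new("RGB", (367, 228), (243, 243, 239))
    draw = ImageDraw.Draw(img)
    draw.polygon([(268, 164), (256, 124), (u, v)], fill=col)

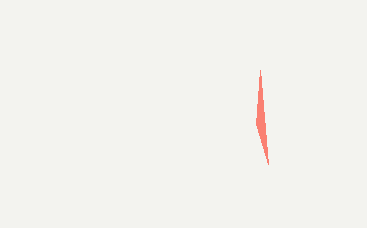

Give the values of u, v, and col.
u = 260; v = 70; col = 'salmon'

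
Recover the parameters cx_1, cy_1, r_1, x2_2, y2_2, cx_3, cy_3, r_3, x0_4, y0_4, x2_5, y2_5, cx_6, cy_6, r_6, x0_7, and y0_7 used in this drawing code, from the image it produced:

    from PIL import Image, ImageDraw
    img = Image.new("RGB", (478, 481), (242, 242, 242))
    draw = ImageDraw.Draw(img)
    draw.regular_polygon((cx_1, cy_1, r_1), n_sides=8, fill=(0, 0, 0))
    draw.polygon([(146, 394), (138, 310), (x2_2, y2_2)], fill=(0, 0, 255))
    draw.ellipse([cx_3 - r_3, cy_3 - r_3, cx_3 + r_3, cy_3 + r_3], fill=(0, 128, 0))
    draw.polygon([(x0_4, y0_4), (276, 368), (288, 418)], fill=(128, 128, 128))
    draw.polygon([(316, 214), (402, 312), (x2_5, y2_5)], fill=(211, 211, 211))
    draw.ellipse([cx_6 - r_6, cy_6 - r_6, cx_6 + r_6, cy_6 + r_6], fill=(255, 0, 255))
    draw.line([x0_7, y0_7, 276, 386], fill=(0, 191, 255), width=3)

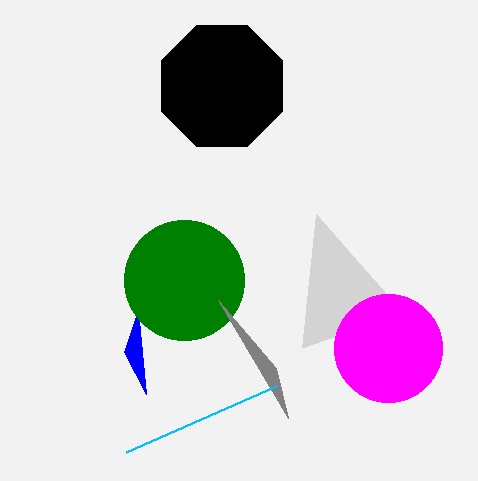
cx_1 = 222; cy_1 = 86; r_1 = 66; x2_2 = 124; y2_2 = 352; cx_3 = 184; cy_3 = 280; r_3 = 60; x0_4 = 218; y0_4 = 300; x2_5 = 302; y2_5 = 348; cx_6 = 388; cy_6 = 348; r_6 = 54; x0_7 = 126; y0_7 = 452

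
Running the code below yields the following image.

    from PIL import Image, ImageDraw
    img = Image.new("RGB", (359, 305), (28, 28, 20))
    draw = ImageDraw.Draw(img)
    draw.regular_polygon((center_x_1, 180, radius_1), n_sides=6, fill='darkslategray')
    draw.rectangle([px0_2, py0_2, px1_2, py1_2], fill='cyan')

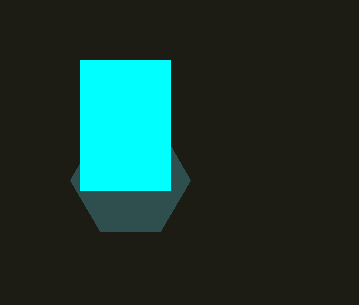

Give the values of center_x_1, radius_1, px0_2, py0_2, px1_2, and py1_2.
center_x_1 = 130; radius_1 = 60; px0_2 = 80; py0_2 = 60; px1_2 = 170; py1_2 = 190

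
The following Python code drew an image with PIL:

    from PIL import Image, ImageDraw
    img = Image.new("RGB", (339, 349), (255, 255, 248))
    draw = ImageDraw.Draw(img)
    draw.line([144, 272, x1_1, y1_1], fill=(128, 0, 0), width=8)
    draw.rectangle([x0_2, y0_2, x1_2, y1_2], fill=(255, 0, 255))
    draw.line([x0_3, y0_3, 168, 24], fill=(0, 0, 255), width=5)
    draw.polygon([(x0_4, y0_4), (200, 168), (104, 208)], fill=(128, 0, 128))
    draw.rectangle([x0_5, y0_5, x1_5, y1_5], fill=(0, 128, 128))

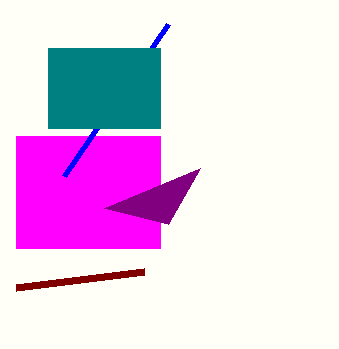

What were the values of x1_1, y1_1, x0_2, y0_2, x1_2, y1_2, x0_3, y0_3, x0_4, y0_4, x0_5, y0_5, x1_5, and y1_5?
x1_1 = 16; y1_1 = 288; x0_2 = 16; y0_2 = 136; x1_2 = 160; y1_2 = 248; x0_3 = 64; y0_3 = 176; x0_4 = 168; y0_4 = 224; x0_5 = 48; y0_5 = 48; x1_5 = 160; y1_5 = 128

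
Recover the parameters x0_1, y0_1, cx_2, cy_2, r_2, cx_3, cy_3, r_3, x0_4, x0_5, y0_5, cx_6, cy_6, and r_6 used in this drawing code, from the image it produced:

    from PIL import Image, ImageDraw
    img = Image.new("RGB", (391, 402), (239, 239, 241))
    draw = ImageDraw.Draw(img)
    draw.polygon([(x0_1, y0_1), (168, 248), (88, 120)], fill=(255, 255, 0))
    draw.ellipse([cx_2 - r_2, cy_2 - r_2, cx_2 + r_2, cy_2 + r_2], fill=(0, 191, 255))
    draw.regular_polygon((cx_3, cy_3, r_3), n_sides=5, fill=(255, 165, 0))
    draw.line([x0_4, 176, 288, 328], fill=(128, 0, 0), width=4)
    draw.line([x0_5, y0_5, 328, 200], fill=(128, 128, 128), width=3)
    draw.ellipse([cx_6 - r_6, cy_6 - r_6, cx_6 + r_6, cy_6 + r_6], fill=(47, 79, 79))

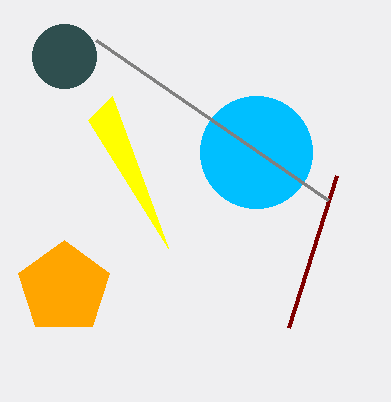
x0_1 = 112, y0_1 = 96, cx_2 = 256, cy_2 = 152, r_2 = 56, cx_3 = 64, cy_3 = 288, r_3 = 48, x0_4 = 336, x0_5 = 96, y0_5 = 40, cx_6 = 64, cy_6 = 56, r_6 = 32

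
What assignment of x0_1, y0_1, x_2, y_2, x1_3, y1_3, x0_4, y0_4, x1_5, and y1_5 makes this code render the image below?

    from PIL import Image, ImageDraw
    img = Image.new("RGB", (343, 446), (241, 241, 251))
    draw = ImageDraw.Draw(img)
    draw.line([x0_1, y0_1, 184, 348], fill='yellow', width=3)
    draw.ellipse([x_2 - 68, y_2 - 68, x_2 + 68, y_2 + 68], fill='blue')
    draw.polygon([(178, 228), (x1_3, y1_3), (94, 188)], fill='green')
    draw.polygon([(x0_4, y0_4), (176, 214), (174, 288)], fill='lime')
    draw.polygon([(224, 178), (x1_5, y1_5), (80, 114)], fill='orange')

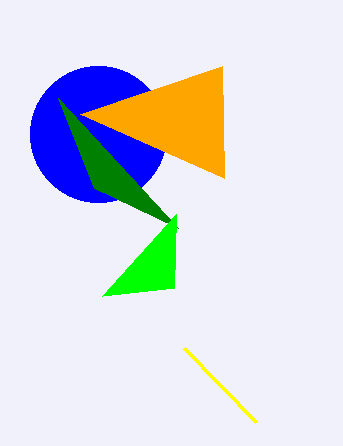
x0_1 = 256, y0_1 = 422, x_2 = 98, y_2 = 134, x1_3 = 58, y1_3 = 98, x0_4 = 102, y0_4 = 296, x1_5 = 222, y1_5 = 66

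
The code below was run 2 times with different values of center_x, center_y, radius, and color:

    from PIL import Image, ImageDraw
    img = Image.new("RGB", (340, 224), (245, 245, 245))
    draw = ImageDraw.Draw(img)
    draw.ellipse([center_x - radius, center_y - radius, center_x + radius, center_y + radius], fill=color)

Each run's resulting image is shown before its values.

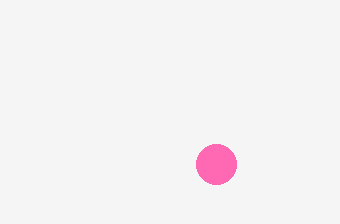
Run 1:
center_x = 216; center_y = 164; radius = 20; color = 'hotpink'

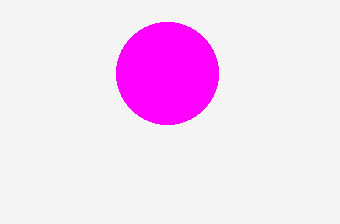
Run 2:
center_x = 167; center_y = 73; radius = 51; color = 'magenta'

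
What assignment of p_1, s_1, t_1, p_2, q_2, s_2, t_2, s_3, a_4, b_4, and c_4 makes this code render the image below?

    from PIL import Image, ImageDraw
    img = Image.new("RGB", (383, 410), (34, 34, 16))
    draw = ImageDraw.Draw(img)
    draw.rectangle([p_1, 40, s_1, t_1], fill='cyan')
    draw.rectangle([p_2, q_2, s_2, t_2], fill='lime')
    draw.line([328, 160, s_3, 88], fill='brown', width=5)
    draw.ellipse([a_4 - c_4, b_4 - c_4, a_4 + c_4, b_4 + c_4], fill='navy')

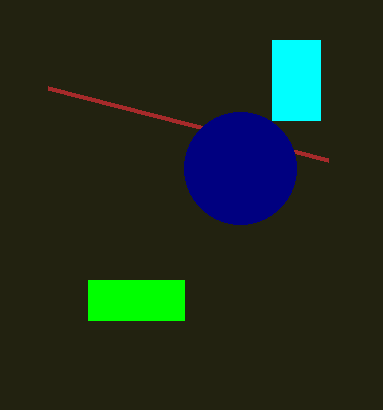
p_1 = 272, s_1 = 320, t_1 = 120, p_2 = 88, q_2 = 280, s_2 = 184, t_2 = 320, s_3 = 48, a_4 = 240, b_4 = 168, c_4 = 56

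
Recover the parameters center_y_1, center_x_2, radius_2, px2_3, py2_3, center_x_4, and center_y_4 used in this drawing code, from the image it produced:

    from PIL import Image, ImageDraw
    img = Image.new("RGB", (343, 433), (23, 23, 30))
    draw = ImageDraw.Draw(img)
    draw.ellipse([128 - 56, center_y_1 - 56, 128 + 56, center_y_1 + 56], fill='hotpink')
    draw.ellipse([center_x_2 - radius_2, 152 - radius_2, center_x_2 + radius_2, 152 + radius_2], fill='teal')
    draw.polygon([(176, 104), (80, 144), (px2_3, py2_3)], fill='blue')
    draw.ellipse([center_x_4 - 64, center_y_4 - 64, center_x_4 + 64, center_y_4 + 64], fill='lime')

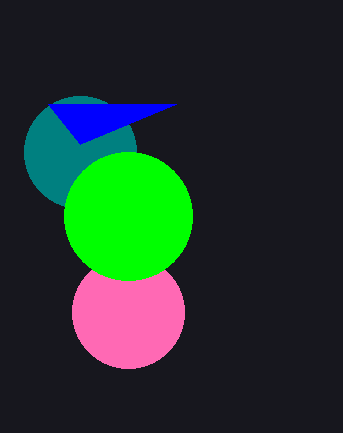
center_y_1 = 312
center_x_2 = 80
radius_2 = 56
px2_3 = 48
py2_3 = 104
center_x_4 = 128
center_y_4 = 216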